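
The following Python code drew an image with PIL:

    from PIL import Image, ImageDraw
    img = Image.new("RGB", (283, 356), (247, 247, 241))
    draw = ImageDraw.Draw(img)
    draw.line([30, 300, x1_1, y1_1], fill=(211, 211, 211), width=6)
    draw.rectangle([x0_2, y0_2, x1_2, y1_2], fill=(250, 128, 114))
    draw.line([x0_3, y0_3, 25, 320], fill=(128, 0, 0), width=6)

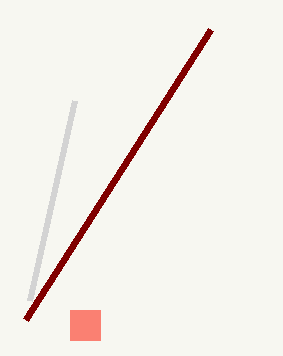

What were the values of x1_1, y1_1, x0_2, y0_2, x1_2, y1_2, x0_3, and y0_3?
x1_1 = 75
y1_1 = 100
x0_2 = 70
y0_2 = 310
x1_2 = 100
y1_2 = 340
x0_3 = 210
y0_3 = 30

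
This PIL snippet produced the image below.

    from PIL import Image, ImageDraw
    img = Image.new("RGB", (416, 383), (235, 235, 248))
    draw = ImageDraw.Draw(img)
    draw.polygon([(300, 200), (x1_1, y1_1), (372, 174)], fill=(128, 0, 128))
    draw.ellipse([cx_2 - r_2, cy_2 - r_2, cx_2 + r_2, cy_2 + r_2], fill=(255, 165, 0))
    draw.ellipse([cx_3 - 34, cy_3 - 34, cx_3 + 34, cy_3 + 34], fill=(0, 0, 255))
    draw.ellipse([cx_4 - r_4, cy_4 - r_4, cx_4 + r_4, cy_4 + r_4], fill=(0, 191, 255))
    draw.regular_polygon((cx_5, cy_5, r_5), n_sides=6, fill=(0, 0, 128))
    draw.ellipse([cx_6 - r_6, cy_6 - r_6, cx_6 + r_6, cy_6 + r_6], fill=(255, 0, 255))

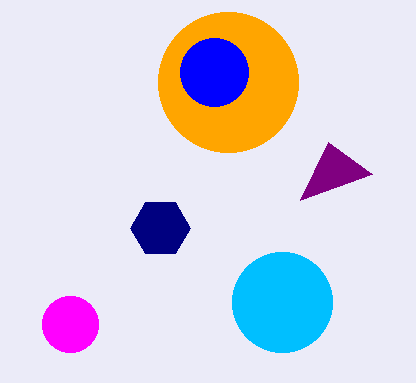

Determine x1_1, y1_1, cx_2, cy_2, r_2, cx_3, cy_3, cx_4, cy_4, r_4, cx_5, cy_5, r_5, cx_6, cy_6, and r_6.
x1_1 = 328; y1_1 = 142; cx_2 = 228; cy_2 = 82; r_2 = 70; cx_3 = 214; cy_3 = 72; cx_4 = 282; cy_4 = 302; r_4 = 50; cx_5 = 160; cy_5 = 228; r_5 = 30; cx_6 = 70; cy_6 = 324; r_6 = 28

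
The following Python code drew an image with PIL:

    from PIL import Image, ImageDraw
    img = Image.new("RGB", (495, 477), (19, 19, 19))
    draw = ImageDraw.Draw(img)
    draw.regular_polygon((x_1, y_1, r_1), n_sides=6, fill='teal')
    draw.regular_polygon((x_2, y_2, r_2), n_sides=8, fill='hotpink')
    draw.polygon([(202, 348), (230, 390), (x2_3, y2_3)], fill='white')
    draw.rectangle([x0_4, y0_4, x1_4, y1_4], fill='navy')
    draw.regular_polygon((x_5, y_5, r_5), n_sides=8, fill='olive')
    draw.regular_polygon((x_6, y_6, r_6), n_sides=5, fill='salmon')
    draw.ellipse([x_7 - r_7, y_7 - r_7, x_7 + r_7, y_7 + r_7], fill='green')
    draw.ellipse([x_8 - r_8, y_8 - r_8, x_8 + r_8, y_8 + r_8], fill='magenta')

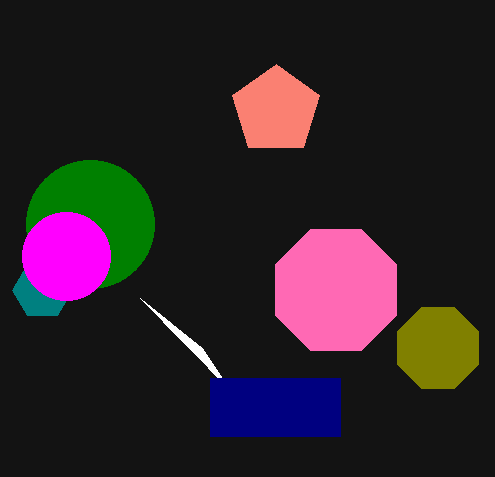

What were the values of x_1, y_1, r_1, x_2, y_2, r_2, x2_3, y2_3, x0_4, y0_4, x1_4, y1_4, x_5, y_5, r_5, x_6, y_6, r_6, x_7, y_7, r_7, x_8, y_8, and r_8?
x_1 = 42, y_1 = 290, r_1 = 30, x_2 = 336, y_2 = 290, r_2 = 66, x2_3 = 140, y2_3 = 298, x0_4 = 210, y0_4 = 378, x1_4 = 340, y1_4 = 436, x_5 = 438, y_5 = 348, r_5 = 44, x_6 = 276, y_6 = 110, r_6 = 46, x_7 = 90, y_7 = 224, r_7 = 64, x_8 = 66, y_8 = 256, r_8 = 44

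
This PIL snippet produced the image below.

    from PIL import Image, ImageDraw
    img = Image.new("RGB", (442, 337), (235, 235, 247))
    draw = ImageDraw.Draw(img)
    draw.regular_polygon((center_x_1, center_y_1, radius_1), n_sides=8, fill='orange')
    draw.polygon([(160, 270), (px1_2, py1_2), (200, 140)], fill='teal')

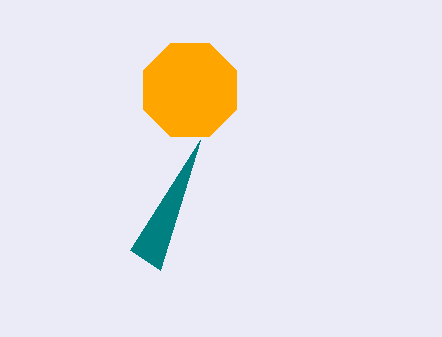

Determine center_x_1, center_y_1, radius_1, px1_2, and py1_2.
center_x_1 = 190
center_y_1 = 90
radius_1 = 50
px1_2 = 130
py1_2 = 250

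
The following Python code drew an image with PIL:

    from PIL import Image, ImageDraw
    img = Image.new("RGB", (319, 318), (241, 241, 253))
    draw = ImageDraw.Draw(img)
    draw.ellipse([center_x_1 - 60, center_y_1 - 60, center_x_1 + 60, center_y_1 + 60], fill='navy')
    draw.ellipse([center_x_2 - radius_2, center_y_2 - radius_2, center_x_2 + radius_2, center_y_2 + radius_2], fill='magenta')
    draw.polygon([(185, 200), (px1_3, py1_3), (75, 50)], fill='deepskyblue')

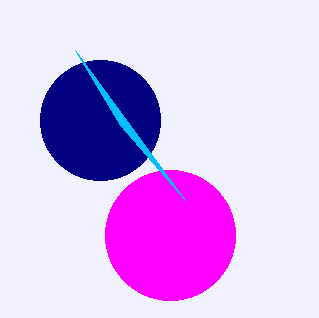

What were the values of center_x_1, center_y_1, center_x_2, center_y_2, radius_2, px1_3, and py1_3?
center_x_1 = 100, center_y_1 = 120, center_x_2 = 170, center_y_2 = 235, radius_2 = 65, px1_3 = 120, py1_3 = 125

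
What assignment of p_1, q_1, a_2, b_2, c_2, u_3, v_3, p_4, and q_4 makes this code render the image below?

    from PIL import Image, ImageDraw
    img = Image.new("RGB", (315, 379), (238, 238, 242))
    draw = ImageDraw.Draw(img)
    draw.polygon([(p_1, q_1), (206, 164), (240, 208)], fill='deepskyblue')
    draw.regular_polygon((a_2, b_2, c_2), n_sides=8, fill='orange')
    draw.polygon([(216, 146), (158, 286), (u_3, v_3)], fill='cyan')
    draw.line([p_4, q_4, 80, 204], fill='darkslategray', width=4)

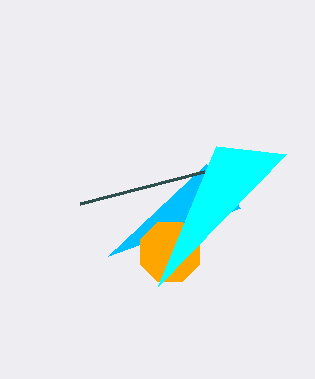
p_1 = 108
q_1 = 256
a_2 = 170
b_2 = 252
c_2 = 32
u_3 = 286
v_3 = 154
p_4 = 204
q_4 = 172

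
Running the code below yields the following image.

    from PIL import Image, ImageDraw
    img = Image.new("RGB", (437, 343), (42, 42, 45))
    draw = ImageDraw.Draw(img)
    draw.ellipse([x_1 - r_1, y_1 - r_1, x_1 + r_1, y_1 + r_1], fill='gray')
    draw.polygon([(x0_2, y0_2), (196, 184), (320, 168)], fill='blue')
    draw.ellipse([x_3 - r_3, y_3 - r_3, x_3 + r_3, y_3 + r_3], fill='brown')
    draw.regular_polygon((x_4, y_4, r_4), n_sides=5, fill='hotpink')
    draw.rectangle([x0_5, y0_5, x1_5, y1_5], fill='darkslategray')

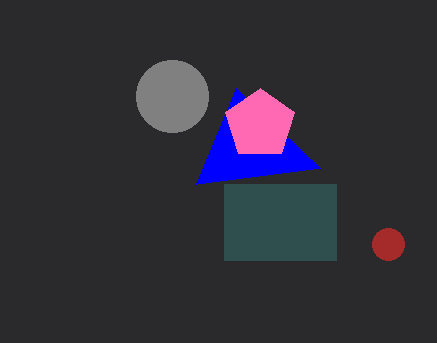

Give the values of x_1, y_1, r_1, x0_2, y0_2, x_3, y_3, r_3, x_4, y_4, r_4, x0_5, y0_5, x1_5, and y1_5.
x_1 = 172, y_1 = 96, r_1 = 36, x0_2 = 236, y0_2 = 88, x_3 = 388, y_3 = 244, r_3 = 16, x_4 = 260, y_4 = 124, r_4 = 36, x0_5 = 224, y0_5 = 184, x1_5 = 336, y1_5 = 260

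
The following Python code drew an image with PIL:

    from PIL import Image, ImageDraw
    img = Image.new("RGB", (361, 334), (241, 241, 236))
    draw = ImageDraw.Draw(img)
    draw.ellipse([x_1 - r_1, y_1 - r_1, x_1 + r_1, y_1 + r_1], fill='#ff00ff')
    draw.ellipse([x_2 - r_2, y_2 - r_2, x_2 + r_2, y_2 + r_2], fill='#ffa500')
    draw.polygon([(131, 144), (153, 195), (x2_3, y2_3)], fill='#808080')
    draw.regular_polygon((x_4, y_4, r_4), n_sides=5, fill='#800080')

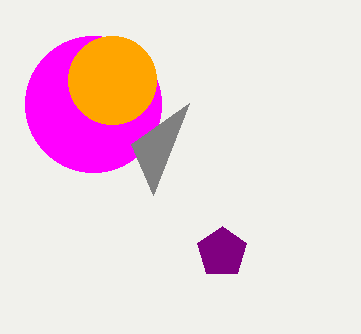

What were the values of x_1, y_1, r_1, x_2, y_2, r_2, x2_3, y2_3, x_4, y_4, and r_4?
x_1 = 93; y_1 = 104; r_1 = 68; x_2 = 112; y_2 = 80; r_2 = 44; x2_3 = 189; y2_3 = 103; x_4 = 222; y_4 = 252; r_4 = 26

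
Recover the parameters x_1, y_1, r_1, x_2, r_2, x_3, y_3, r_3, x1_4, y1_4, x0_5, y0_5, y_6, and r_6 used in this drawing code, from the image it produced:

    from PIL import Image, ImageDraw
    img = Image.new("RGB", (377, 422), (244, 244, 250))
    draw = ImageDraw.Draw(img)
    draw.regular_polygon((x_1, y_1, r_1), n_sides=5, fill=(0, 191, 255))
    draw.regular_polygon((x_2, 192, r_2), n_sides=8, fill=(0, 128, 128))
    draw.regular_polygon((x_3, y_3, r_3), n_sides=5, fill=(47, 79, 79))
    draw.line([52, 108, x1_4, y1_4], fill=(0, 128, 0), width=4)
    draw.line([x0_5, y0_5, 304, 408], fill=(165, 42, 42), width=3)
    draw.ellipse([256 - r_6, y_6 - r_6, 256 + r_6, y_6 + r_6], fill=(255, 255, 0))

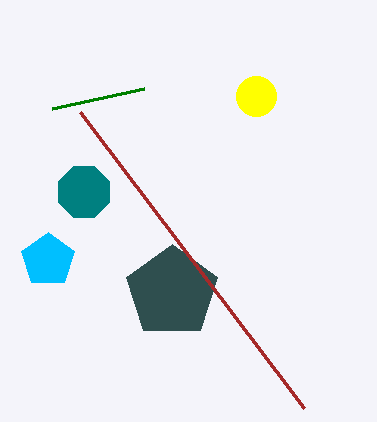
x_1 = 48, y_1 = 260, r_1 = 28, x_2 = 84, r_2 = 28, x_3 = 172, y_3 = 292, r_3 = 48, x1_4 = 144, y1_4 = 88, x0_5 = 80, y0_5 = 112, y_6 = 96, r_6 = 20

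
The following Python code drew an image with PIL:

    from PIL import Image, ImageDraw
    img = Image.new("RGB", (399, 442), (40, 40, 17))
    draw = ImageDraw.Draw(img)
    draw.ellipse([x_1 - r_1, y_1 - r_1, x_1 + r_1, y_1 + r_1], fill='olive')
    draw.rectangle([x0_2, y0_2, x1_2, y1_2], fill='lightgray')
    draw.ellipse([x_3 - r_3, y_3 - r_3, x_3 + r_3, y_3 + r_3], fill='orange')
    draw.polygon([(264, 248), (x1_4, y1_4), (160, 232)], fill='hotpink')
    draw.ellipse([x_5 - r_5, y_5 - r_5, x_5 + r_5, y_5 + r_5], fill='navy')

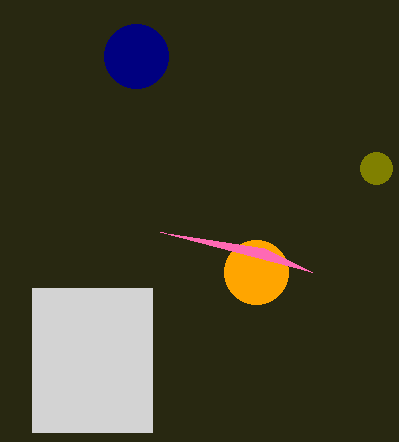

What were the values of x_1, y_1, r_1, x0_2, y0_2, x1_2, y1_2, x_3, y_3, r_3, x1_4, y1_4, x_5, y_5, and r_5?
x_1 = 376; y_1 = 168; r_1 = 16; x0_2 = 32; y0_2 = 288; x1_2 = 152; y1_2 = 432; x_3 = 256; y_3 = 272; r_3 = 32; x1_4 = 312; y1_4 = 272; x_5 = 136; y_5 = 56; r_5 = 32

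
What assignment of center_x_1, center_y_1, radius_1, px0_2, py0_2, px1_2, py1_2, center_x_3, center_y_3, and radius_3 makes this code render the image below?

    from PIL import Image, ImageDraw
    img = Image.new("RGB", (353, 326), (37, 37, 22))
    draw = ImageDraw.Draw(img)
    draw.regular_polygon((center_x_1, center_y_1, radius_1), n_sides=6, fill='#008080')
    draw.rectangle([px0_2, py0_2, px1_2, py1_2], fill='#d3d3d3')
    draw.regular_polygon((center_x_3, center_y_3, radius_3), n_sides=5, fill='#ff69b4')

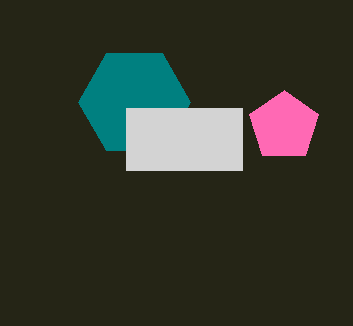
center_x_1 = 134; center_y_1 = 102; radius_1 = 56; px0_2 = 126; py0_2 = 108; px1_2 = 242; py1_2 = 170; center_x_3 = 284; center_y_3 = 126; radius_3 = 36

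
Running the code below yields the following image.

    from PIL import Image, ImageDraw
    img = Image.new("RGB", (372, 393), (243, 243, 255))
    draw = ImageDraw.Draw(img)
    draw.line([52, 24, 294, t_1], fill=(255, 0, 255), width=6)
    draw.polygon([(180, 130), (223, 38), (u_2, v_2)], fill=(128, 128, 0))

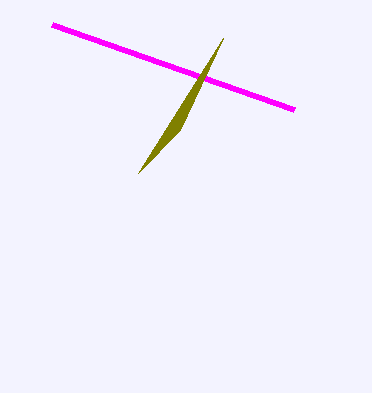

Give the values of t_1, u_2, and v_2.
t_1 = 109
u_2 = 138
v_2 = 173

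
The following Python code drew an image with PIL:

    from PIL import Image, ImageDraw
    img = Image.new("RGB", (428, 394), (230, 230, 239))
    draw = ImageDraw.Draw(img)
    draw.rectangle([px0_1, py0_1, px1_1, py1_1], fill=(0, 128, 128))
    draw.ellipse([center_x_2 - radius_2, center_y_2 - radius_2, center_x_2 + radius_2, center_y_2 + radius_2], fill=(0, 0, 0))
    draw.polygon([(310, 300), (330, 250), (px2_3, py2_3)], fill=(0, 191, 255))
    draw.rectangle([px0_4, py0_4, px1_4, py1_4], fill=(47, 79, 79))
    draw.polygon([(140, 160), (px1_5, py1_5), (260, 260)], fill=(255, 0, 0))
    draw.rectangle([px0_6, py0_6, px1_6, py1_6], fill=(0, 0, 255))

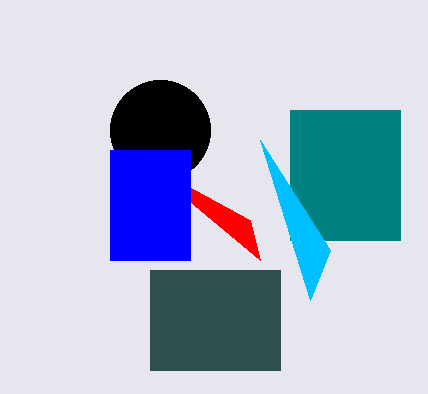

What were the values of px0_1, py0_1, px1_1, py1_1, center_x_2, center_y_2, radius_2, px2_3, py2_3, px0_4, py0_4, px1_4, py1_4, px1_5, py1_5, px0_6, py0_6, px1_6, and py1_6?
px0_1 = 290, py0_1 = 110, px1_1 = 400, py1_1 = 240, center_x_2 = 160, center_y_2 = 130, radius_2 = 50, px2_3 = 260, py2_3 = 140, px0_4 = 150, py0_4 = 270, px1_4 = 280, py1_4 = 370, px1_5 = 250, py1_5 = 220, px0_6 = 110, py0_6 = 150, px1_6 = 190, py1_6 = 260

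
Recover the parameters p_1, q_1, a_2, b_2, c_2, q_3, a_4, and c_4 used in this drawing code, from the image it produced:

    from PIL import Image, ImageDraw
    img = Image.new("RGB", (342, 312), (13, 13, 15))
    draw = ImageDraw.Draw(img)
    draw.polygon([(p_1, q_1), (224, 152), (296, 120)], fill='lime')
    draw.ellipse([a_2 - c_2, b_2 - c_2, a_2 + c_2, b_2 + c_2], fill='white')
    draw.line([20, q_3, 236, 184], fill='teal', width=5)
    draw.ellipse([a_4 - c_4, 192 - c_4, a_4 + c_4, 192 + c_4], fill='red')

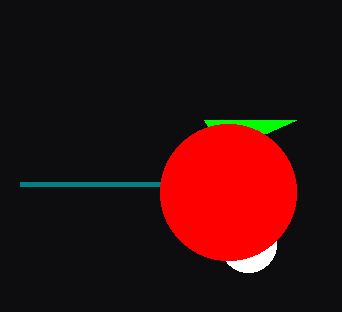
p_1 = 204
q_1 = 120
a_2 = 248
b_2 = 244
c_2 = 28
q_3 = 184
a_4 = 228
c_4 = 68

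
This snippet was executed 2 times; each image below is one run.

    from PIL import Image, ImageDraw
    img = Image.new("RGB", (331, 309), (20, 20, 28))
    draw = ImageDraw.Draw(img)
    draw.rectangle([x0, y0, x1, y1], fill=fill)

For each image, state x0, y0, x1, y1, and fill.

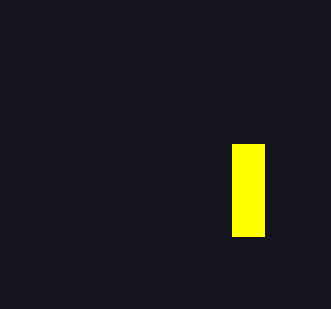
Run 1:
x0 = 232; y0 = 144; x1 = 264; y1 = 236; fill = 'yellow'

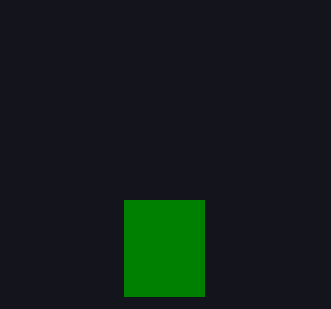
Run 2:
x0 = 124, y0 = 200, x1 = 204, y1 = 296, fill = 'green'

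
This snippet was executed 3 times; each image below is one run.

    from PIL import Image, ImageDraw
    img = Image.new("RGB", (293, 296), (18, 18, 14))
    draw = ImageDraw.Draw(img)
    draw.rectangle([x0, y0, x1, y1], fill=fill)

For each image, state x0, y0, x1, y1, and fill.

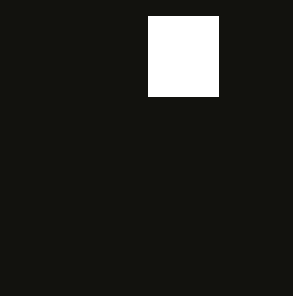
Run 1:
x0 = 148
y0 = 16
x1 = 218
y1 = 96
fill = 'white'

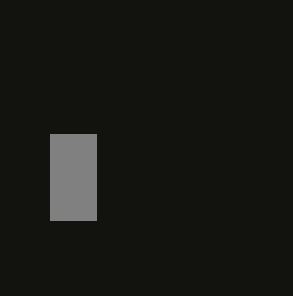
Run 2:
x0 = 50
y0 = 134
x1 = 96
y1 = 220
fill = 'gray'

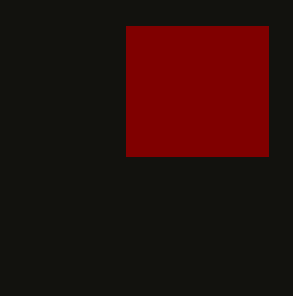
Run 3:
x0 = 126, y0 = 26, x1 = 268, y1 = 156, fill = 'maroon'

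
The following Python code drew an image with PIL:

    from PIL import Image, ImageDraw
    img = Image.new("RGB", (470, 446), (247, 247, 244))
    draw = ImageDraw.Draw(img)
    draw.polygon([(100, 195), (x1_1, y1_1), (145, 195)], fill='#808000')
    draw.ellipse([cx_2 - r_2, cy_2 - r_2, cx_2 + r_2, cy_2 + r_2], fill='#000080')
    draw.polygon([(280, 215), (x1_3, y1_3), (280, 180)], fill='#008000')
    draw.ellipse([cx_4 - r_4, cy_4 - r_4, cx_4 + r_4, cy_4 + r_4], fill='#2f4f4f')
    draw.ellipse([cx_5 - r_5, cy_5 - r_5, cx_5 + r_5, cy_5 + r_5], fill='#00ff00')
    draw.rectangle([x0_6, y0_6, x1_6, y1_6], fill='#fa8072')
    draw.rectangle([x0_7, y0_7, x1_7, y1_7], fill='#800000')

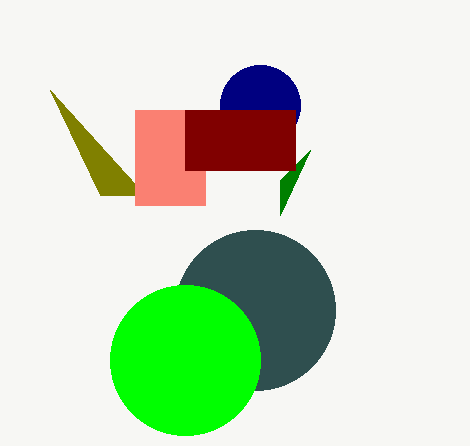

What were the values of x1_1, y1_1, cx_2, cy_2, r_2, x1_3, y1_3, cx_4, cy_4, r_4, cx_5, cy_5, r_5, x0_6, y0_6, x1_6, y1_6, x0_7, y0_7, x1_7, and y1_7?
x1_1 = 50, y1_1 = 90, cx_2 = 260, cy_2 = 105, r_2 = 40, x1_3 = 310, y1_3 = 150, cx_4 = 255, cy_4 = 310, r_4 = 80, cx_5 = 185, cy_5 = 360, r_5 = 75, x0_6 = 135, y0_6 = 110, x1_6 = 205, y1_6 = 205, x0_7 = 185, y0_7 = 110, x1_7 = 295, y1_7 = 170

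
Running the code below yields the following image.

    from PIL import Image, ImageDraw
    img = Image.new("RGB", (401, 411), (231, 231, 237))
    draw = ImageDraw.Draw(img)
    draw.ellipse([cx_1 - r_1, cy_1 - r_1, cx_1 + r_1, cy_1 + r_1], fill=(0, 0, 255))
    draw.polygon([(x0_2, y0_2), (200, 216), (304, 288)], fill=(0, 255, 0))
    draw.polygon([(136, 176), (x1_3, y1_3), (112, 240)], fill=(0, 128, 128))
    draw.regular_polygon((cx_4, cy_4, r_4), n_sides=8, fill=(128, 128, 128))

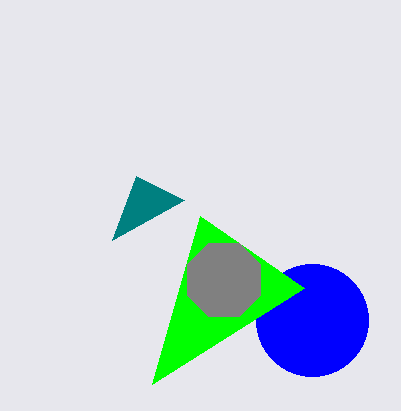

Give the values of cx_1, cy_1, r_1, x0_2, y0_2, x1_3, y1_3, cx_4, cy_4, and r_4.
cx_1 = 312, cy_1 = 320, r_1 = 56, x0_2 = 152, y0_2 = 384, x1_3 = 184, y1_3 = 200, cx_4 = 224, cy_4 = 280, r_4 = 40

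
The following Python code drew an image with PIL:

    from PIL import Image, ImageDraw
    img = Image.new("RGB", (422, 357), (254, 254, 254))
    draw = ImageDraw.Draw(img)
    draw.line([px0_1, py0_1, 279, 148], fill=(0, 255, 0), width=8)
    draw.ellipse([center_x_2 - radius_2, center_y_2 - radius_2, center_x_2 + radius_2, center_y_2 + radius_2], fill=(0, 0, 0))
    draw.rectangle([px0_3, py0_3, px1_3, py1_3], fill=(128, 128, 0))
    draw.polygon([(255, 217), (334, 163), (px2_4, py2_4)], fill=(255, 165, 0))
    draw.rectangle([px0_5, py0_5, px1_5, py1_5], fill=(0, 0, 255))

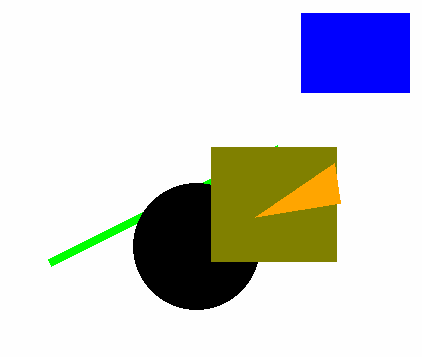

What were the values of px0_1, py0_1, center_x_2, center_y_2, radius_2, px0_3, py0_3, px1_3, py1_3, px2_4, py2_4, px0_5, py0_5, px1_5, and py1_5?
px0_1 = 50, py0_1 = 262, center_x_2 = 196, center_y_2 = 246, radius_2 = 63, px0_3 = 211, py0_3 = 147, px1_3 = 336, py1_3 = 261, px2_4 = 340, py2_4 = 203, px0_5 = 301, py0_5 = 13, px1_5 = 409, py1_5 = 92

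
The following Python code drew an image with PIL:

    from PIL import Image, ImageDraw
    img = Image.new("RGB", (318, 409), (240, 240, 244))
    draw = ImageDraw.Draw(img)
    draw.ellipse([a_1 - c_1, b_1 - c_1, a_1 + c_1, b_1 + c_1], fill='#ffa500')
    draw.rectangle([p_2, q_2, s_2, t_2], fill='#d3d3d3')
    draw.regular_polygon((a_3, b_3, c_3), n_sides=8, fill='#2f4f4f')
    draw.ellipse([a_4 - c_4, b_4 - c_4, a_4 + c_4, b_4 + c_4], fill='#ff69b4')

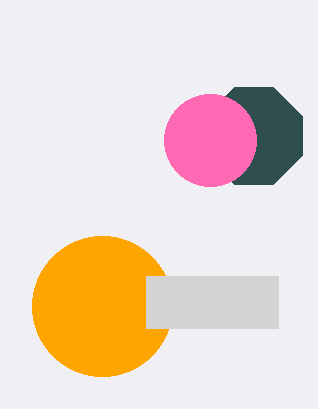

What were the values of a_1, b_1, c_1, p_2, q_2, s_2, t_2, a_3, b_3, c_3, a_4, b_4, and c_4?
a_1 = 102; b_1 = 306; c_1 = 70; p_2 = 146; q_2 = 276; s_2 = 278; t_2 = 328; a_3 = 254; b_3 = 136; c_3 = 52; a_4 = 210; b_4 = 140; c_4 = 46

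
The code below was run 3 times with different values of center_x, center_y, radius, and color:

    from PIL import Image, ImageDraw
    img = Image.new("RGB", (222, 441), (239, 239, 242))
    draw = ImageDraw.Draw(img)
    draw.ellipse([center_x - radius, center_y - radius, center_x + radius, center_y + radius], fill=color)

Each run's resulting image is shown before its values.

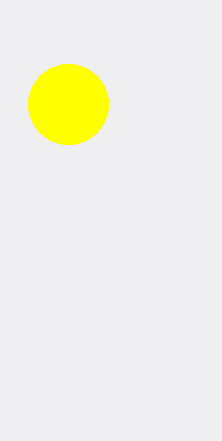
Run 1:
center_x = 68
center_y = 104
radius = 40
color = 'yellow'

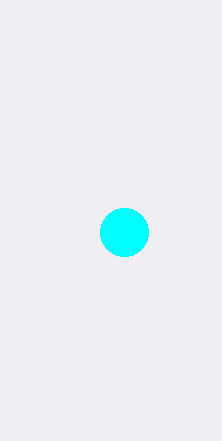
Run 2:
center_x = 124; center_y = 232; radius = 24; color = 'cyan'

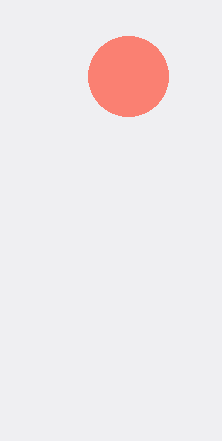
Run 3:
center_x = 128; center_y = 76; radius = 40; color = 'salmon'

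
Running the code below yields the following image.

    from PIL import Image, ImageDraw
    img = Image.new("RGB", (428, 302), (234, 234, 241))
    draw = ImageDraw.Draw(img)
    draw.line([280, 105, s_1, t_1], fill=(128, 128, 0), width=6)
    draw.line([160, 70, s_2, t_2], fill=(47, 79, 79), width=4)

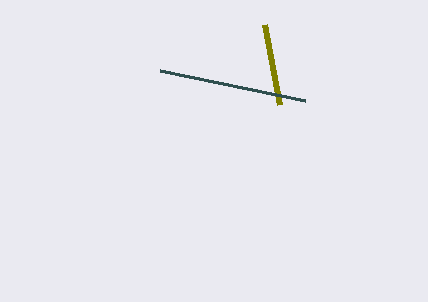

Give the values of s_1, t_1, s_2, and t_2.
s_1 = 265; t_1 = 25; s_2 = 305; t_2 = 100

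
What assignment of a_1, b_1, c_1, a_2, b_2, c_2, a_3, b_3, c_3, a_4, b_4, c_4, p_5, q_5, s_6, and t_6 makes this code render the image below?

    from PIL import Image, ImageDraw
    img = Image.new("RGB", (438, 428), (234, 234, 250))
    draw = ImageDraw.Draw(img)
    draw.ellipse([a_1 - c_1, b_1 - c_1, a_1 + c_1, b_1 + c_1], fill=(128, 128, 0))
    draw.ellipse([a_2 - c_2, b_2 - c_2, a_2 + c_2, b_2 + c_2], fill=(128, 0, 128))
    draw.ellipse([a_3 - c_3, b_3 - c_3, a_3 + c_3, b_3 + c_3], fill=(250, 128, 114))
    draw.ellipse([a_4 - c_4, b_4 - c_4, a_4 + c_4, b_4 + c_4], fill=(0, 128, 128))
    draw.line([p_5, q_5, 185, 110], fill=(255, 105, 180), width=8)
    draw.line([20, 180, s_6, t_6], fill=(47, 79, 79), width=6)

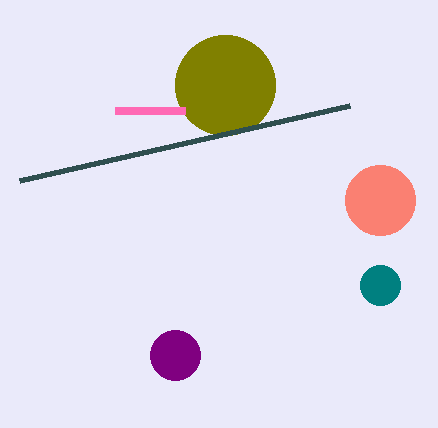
a_1 = 225
b_1 = 85
c_1 = 50
a_2 = 175
b_2 = 355
c_2 = 25
a_3 = 380
b_3 = 200
c_3 = 35
a_4 = 380
b_4 = 285
c_4 = 20
p_5 = 115
q_5 = 110
s_6 = 350
t_6 = 105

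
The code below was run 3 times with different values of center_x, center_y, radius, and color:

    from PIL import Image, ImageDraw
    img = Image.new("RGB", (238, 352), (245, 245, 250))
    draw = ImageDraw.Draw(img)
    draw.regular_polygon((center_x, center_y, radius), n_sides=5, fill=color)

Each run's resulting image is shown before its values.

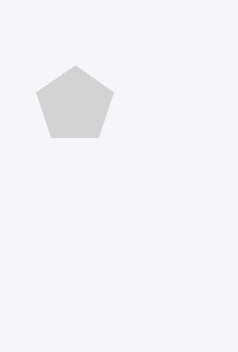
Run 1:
center_x = 75, center_y = 105, radius = 40, color = 'lightgray'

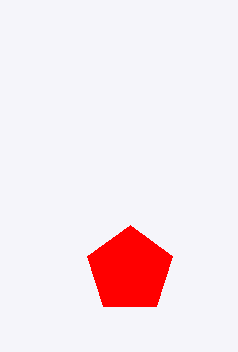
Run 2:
center_x = 130
center_y = 270
radius = 45
color = 'red'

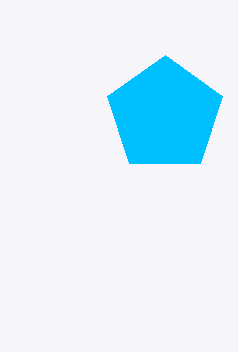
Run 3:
center_x = 165, center_y = 115, radius = 60, color = 'deepskyblue'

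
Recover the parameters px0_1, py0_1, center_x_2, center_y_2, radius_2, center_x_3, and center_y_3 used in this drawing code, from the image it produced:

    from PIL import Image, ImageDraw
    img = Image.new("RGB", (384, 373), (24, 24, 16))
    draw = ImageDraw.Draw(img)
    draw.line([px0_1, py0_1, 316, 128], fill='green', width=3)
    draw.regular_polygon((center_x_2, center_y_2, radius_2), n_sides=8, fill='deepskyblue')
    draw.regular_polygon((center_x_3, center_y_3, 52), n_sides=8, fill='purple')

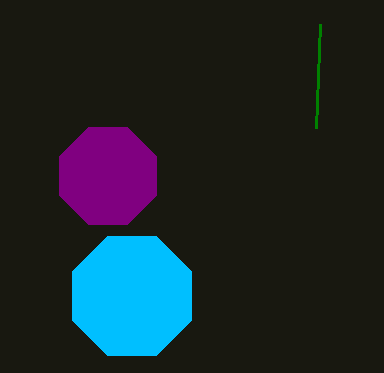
px0_1 = 320; py0_1 = 24; center_x_2 = 132; center_y_2 = 296; radius_2 = 64; center_x_3 = 108; center_y_3 = 176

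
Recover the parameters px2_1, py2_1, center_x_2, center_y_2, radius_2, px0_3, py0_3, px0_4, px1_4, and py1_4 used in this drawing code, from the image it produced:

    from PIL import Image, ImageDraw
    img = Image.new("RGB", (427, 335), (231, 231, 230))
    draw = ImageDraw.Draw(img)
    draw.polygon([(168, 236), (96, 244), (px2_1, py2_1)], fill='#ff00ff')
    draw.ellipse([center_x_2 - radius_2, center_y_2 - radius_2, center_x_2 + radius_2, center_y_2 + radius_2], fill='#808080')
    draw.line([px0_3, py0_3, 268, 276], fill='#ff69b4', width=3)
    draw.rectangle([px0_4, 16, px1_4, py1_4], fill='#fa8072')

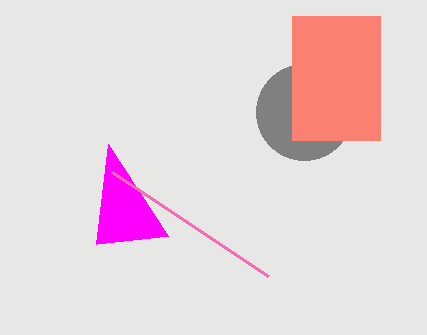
px2_1 = 108, py2_1 = 144, center_x_2 = 304, center_y_2 = 112, radius_2 = 48, px0_3 = 112, py0_3 = 172, px0_4 = 292, px1_4 = 380, py1_4 = 140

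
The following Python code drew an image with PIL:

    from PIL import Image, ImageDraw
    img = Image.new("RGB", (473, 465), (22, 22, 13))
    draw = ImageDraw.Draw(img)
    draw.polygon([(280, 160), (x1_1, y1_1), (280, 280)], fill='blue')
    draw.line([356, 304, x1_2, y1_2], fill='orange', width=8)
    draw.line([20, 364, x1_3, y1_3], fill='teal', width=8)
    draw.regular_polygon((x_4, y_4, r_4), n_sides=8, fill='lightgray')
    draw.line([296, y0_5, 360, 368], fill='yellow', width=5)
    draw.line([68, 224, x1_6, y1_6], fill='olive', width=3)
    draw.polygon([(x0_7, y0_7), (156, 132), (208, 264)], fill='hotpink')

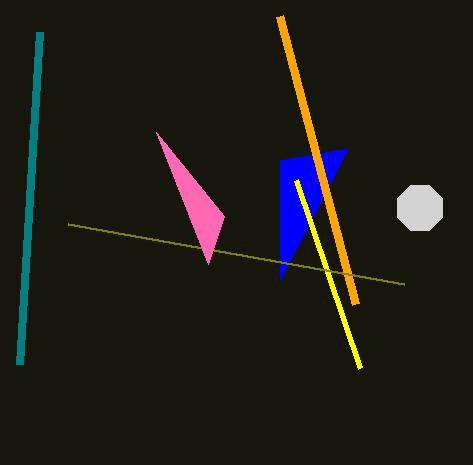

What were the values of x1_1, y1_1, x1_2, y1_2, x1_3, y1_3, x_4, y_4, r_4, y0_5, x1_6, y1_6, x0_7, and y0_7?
x1_1 = 348, y1_1 = 148, x1_2 = 280, y1_2 = 16, x1_3 = 40, y1_3 = 32, x_4 = 420, y_4 = 208, r_4 = 24, y0_5 = 180, x1_6 = 404, y1_6 = 284, x0_7 = 224, y0_7 = 216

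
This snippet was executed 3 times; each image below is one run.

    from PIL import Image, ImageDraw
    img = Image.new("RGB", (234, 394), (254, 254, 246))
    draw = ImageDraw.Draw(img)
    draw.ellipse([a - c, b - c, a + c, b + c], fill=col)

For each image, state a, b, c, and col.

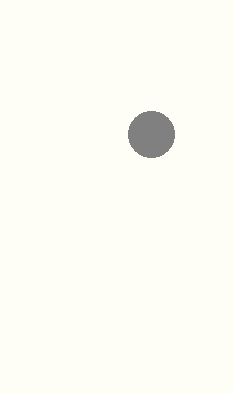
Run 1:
a = 151; b = 134; c = 23; col = 'gray'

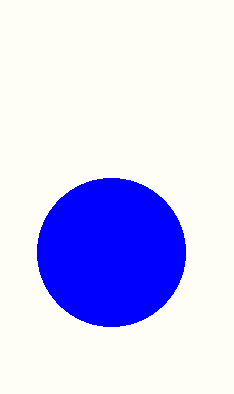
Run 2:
a = 111, b = 252, c = 74, col = 'blue'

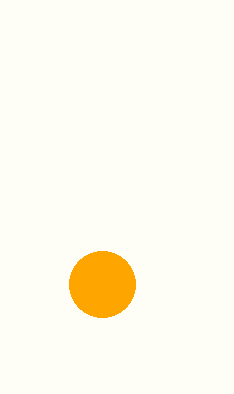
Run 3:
a = 102; b = 284; c = 33; col = 'orange'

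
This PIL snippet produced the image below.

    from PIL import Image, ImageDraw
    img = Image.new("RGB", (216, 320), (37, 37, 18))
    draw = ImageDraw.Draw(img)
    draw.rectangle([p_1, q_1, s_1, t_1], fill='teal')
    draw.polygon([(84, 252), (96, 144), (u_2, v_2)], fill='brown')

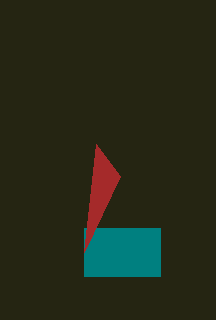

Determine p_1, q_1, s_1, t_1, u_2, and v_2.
p_1 = 84; q_1 = 228; s_1 = 160; t_1 = 276; u_2 = 120; v_2 = 176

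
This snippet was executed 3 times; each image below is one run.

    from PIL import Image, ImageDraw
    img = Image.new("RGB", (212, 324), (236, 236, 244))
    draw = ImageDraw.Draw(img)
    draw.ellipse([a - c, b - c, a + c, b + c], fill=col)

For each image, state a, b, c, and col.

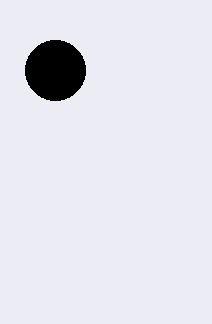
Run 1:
a = 55; b = 70; c = 30; col = 'black'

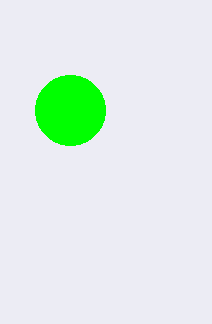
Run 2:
a = 70
b = 110
c = 35
col = 'lime'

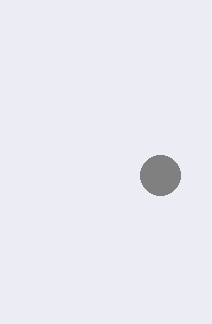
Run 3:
a = 160, b = 175, c = 20, col = 'gray'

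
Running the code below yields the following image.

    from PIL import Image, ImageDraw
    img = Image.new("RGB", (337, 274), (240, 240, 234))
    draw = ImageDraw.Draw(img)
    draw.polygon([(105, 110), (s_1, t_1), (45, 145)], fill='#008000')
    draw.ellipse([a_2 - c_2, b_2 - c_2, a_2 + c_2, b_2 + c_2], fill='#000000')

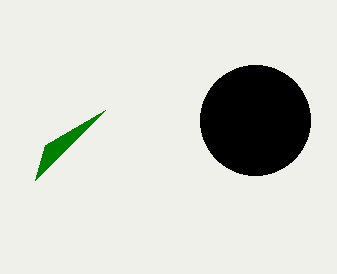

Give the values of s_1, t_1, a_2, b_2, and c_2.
s_1 = 35; t_1 = 180; a_2 = 255; b_2 = 120; c_2 = 55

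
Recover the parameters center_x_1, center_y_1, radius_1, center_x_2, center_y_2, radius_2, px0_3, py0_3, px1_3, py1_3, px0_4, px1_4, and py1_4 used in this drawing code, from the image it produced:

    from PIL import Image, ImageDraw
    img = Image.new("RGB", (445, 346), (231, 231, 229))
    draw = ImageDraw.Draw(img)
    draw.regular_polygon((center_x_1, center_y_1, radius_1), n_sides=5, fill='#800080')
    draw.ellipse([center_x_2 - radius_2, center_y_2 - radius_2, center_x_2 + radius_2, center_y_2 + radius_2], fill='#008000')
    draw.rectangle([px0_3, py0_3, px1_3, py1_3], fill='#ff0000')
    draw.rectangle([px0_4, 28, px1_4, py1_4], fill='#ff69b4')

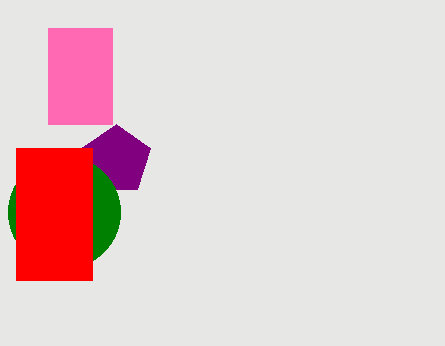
center_x_1 = 116, center_y_1 = 160, radius_1 = 36, center_x_2 = 64, center_y_2 = 212, radius_2 = 56, px0_3 = 16, py0_3 = 148, px1_3 = 92, py1_3 = 280, px0_4 = 48, px1_4 = 112, py1_4 = 124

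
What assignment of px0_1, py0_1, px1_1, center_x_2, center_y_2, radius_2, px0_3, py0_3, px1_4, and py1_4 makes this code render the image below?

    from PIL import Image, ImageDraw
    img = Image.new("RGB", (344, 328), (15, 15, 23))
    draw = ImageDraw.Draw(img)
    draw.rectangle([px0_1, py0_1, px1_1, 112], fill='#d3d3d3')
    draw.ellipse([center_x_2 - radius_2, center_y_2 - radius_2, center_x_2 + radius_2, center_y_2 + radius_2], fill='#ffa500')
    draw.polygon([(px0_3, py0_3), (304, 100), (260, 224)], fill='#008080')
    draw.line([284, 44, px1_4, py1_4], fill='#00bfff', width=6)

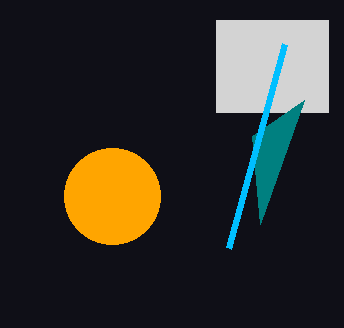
px0_1 = 216; py0_1 = 20; px1_1 = 328; center_x_2 = 112; center_y_2 = 196; radius_2 = 48; px0_3 = 252; py0_3 = 136; px1_4 = 228; py1_4 = 248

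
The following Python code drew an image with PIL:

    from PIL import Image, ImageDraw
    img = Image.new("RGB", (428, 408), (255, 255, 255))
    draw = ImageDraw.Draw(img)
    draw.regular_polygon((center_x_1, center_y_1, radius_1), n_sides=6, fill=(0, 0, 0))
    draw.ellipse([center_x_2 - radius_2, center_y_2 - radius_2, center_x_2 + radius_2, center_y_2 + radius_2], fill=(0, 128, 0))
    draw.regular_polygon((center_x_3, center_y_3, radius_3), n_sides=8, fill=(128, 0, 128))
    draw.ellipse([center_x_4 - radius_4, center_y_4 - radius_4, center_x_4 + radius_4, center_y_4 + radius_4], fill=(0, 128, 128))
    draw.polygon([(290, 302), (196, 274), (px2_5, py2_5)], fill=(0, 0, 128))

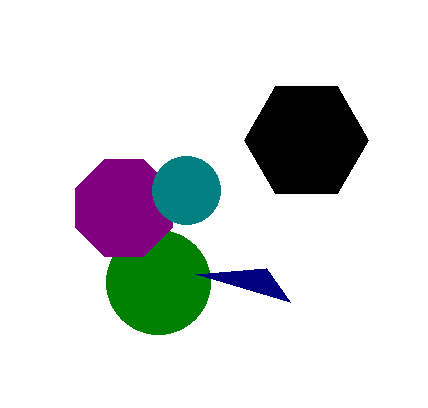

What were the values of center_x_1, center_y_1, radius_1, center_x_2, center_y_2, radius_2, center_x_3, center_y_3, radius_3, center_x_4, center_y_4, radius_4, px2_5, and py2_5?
center_x_1 = 306, center_y_1 = 140, radius_1 = 62, center_x_2 = 158, center_y_2 = 282, radius_2 = 52, center_x_3 = 124, center_y_3 = 208, radius_3 = 52, center_x_4 = 186, center_y_4 = 190, radius_4 = 34, px2_5 = 266, py2_5 = 268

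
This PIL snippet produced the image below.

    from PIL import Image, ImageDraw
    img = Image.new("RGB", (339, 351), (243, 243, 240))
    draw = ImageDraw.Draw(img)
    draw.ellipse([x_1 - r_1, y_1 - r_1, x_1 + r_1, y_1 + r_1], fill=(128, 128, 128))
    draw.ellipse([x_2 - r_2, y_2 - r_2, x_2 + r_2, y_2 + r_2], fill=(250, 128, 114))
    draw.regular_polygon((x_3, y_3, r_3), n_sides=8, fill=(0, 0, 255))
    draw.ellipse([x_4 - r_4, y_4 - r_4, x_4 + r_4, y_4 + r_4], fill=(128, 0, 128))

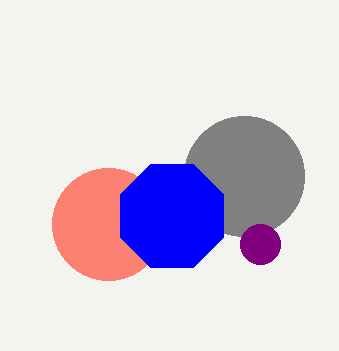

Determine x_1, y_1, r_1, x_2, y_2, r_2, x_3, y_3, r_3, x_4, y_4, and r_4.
x_1 = 244; y_1 = 176; r_1 = 60; x_2 = 108; y_2 = 224; r_2 = 56; x_3 = 172; y_3 = 216; r_3 = 56; x_4 = 260; y_4 = 244; r_4 = 20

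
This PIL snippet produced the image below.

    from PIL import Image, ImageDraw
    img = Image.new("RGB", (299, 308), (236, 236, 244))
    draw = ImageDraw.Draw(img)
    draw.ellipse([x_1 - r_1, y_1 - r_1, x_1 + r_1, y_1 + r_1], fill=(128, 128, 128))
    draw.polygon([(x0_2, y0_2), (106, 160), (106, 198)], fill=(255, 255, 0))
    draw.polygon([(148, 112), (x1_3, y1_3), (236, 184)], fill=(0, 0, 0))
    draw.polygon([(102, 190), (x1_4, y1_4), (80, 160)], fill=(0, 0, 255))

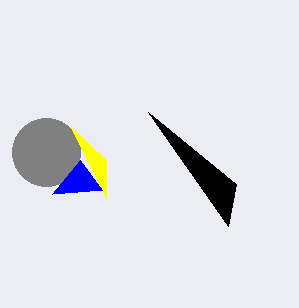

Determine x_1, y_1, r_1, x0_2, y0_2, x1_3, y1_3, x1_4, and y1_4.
x_1 = 46
y_1 = 152
r_1 = 34
x0_2 = 70
y0_2 = 126
x1_3 = 228
y1_3 = 226
x1_4 = 52
y1_4 = 194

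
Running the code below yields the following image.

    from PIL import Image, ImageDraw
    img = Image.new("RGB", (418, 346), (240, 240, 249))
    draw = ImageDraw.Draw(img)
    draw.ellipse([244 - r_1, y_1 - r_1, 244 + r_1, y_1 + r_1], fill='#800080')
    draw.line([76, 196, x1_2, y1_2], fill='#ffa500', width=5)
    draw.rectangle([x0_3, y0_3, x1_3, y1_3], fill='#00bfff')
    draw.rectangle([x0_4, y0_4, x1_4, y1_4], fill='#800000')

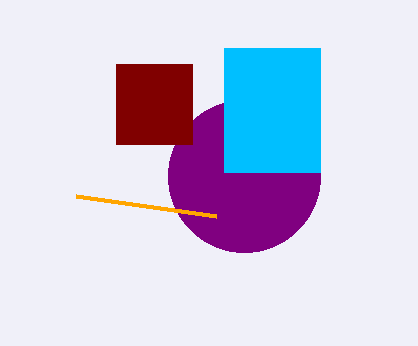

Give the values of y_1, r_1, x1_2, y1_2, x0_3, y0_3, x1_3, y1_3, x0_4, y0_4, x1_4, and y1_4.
y_1 = 176; r_1 = 76; x1_2 = 216; y1_2 = 216; x0_3 = 224; y0_3 = 48; x1_3 = 320; y1_3 = 172; x0_4 = 116; y0_4 = 64; x1_4 = 192; y1_4 = 144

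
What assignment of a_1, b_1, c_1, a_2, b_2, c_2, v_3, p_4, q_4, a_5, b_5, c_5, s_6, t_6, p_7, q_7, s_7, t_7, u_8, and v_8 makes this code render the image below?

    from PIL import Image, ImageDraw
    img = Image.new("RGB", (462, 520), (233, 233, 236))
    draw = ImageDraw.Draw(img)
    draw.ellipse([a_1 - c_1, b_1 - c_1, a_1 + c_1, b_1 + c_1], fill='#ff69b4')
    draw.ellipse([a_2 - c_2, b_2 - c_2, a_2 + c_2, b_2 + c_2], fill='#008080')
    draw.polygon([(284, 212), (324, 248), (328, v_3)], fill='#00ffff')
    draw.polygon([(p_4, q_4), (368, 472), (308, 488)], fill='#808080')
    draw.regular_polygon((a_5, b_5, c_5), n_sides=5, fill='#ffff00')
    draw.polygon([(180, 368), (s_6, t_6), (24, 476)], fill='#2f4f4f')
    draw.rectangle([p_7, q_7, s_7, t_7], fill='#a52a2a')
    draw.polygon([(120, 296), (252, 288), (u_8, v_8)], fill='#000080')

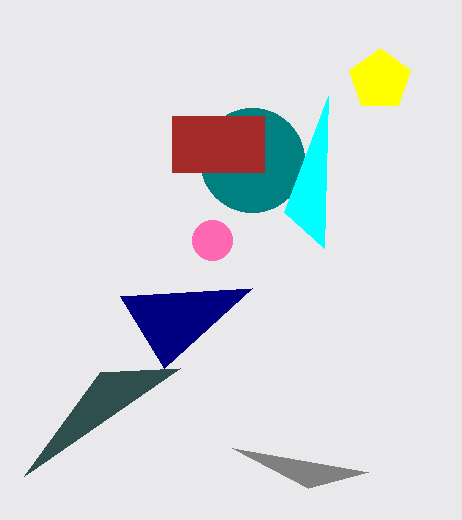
a_1 = 212; b_1 = 240; c_1 = 20; a_2 = 252; b_2 = 160; c_2 = 52; v_3 = 96; p_4 = 232; q_4 = 448; a_5 = 380; b_5 = 80; c_5 = 32; s_6 = 100; t_6 = 372; p_7 = 172; q_7 = 116; s_7 = 264; t_7 = 172; u_8 = 164; v_8 = 368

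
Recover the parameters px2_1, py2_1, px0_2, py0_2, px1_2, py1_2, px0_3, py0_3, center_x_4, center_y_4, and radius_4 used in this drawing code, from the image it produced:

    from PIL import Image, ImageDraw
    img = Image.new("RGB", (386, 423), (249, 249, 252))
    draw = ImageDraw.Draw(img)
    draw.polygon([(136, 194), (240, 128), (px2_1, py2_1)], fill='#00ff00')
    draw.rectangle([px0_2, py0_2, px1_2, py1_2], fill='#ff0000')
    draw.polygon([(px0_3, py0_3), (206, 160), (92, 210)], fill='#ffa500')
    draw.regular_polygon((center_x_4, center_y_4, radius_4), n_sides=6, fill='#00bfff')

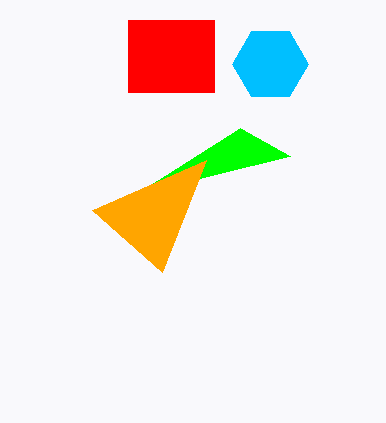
px2_1 = 290; py2_1 = 156; px0_2 = 128; py0_2 = 20; px1_2 = 214; py1_2 = 92; px0_3 = 162; py0_3 = 272; center_x_4 = 270; center_y_4 = 64; radius_4 = 38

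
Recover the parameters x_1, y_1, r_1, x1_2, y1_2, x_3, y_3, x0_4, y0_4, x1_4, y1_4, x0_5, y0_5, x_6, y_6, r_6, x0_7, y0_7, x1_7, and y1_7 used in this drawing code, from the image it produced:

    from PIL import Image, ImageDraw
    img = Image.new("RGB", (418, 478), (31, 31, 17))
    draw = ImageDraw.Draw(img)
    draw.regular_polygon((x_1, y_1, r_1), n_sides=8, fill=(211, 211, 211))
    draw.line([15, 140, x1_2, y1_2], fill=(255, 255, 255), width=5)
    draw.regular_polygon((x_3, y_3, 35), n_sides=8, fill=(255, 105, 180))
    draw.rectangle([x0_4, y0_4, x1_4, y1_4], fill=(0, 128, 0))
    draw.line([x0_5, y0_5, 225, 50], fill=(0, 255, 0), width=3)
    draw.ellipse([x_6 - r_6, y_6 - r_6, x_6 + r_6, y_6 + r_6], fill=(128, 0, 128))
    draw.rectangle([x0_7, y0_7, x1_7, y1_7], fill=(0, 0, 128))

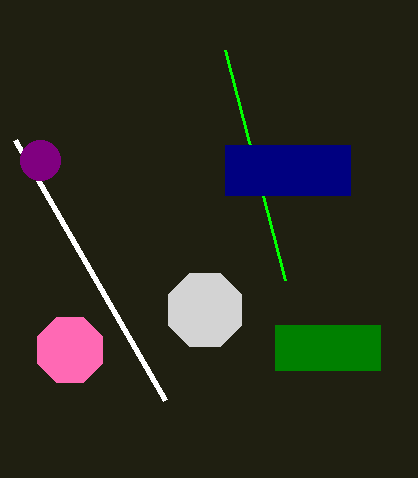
x_1 = 205
y_1 = 310
r_1 = 40
x1_2 = 165
y1_2 = 400
x_3 = 70
y_3 = 350
x0_4 = 275
y0_4 = 325
x1_4 = 380
y1_4 = 370
x0_5 = 285
y0_5 = 280
x_6 = 40
y_6 = 160
r_6 = 20
x0_7 = 225
y0_7 = 145
x1_7 = 350
y1_7 = 195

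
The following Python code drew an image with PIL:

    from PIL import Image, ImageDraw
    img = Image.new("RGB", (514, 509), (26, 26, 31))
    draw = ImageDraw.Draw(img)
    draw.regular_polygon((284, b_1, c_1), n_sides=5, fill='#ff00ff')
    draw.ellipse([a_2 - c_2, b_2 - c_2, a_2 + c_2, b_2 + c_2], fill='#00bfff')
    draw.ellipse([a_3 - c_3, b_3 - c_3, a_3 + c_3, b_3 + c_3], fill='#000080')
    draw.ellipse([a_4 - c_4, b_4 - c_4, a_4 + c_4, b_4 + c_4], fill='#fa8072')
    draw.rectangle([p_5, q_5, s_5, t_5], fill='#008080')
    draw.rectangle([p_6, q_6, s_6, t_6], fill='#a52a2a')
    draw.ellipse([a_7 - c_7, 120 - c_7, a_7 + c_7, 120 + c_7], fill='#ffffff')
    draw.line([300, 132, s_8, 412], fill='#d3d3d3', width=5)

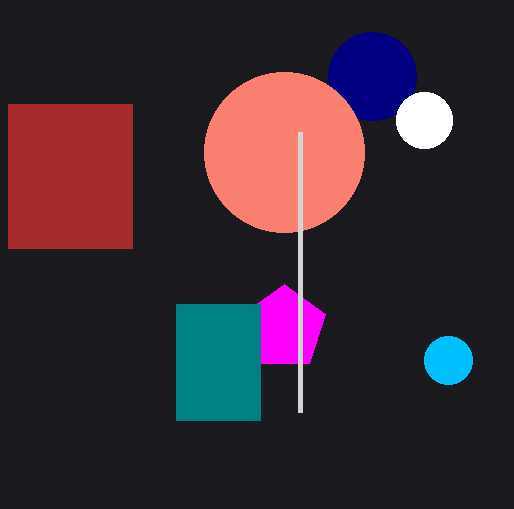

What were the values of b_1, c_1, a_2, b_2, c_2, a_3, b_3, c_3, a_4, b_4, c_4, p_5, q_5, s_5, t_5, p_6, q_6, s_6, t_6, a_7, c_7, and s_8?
b_1 = 328, c_1 = 44, a_2 = 448, b_2 = 360, c_2 = 24, a_3 = 372, b_3 = 76, c_3 = 44, a_4 = 284, b_4 = 152, c_4 = 80, p_5 = 176, q_5 = 304, s_5 = 260, t_5 = 420, p_6 = 8, q_6 = 104, s_6 = 132, t_6 = 248, a_7 = 424, c_7 = 28, s_8 = 300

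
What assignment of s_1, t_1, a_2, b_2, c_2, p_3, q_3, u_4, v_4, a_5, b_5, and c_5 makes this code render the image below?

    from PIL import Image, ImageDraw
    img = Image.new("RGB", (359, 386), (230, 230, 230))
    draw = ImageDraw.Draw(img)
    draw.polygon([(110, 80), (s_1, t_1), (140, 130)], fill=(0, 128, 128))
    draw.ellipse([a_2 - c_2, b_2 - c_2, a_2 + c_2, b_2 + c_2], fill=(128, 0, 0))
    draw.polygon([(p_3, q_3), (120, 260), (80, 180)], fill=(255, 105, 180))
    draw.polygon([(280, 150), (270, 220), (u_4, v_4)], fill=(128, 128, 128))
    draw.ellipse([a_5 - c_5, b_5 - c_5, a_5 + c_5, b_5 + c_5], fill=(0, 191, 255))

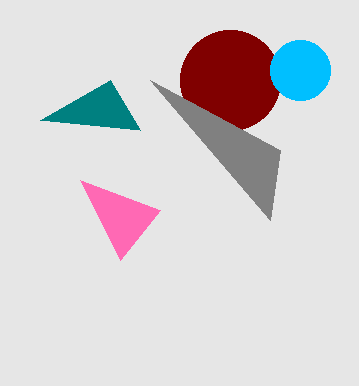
s_1 = 40
t_1 = 120
a_2 = 230
b_2 = 80
c_2 = 50
p_3 = 160
q_3 = 210
u_4 = 150
v_4 = 80
a_5 = 300
b_5 = 70
c_5 = 30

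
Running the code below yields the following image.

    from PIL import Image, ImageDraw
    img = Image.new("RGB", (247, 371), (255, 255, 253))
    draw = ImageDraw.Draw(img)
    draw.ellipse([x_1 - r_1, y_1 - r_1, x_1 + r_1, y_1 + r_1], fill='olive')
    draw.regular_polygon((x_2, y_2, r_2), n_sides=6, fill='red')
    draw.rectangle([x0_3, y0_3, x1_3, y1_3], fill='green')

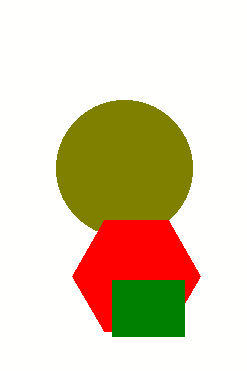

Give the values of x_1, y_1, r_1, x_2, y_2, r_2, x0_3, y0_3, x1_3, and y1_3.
x_1 = 124
y_1 = 168
r_1 = 68
x_2 = 136
y_2 = 276
r_2 = 64
x0_3 = 112
y0_3 = 280
x1_3 = 184
y1_3 = 336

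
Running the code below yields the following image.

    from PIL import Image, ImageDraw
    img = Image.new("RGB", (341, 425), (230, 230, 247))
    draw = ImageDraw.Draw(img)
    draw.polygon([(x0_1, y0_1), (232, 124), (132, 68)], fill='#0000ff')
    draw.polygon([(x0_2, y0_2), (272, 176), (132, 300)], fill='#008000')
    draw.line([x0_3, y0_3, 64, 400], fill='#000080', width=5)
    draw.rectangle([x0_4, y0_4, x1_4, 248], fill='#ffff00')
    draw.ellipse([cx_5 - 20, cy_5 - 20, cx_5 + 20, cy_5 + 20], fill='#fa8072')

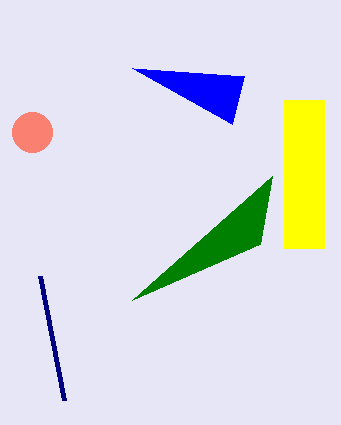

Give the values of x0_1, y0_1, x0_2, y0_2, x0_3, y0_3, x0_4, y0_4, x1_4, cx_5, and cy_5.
x0_1 = 244
y0_1 = 76
x0_2 = 260
y0_2 = 244
x0_3 = 40
y0_3 = 276
x0_4 = 284
y0_4 = 100
x1_4 = 324
cx_5 = 32
cy_5 = 132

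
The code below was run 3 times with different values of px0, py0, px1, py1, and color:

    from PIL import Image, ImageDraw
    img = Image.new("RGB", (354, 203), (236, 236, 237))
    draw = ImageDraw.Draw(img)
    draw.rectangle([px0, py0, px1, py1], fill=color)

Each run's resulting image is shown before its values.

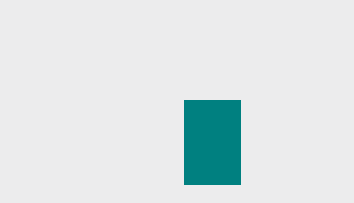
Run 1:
px0 = 184; py0 = 100; px1 = 240; py1 = 184; color = 'teal'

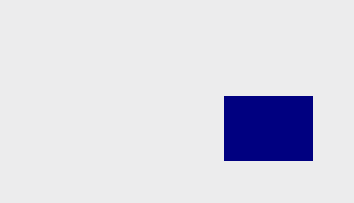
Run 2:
px0 = 224; py0 = 96; px1 = 312; py1 = 160; color = 'navy'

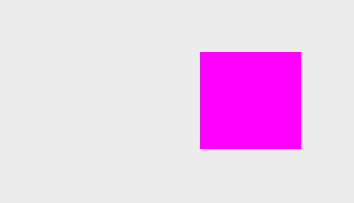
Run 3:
px0 = 200; py0 = 52; px1 = 300; py1 = 148; color = 'magenta'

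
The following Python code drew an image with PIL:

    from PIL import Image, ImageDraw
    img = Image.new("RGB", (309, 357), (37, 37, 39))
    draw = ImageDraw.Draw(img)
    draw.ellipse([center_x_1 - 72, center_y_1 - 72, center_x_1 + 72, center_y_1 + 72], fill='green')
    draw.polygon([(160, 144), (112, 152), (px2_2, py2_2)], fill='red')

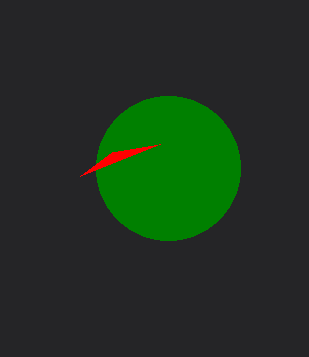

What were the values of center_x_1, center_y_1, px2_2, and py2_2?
center_x_1 = 168
center_y_1 = 168
px2_2 = 80
py2_2 = 176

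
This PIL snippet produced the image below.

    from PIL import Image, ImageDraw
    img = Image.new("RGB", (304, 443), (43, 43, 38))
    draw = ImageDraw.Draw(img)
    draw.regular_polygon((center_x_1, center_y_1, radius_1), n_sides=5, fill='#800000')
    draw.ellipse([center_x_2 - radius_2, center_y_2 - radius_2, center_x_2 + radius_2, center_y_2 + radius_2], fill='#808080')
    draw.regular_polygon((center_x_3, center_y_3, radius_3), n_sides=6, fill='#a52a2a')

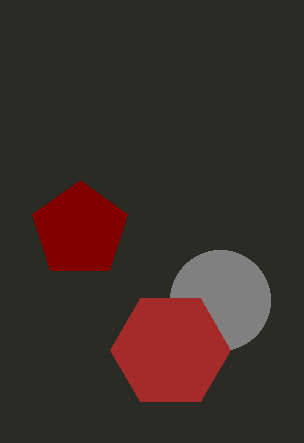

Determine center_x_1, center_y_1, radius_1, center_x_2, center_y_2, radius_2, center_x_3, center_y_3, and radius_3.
center_x_1 = 80; center_y_1 = 230; radius_1 = 50; center_x_2 = 220; center_y_2 = 300; radius_2 = 50; center_x_3 = 170; center_y_3 = 350; radius_3 = 60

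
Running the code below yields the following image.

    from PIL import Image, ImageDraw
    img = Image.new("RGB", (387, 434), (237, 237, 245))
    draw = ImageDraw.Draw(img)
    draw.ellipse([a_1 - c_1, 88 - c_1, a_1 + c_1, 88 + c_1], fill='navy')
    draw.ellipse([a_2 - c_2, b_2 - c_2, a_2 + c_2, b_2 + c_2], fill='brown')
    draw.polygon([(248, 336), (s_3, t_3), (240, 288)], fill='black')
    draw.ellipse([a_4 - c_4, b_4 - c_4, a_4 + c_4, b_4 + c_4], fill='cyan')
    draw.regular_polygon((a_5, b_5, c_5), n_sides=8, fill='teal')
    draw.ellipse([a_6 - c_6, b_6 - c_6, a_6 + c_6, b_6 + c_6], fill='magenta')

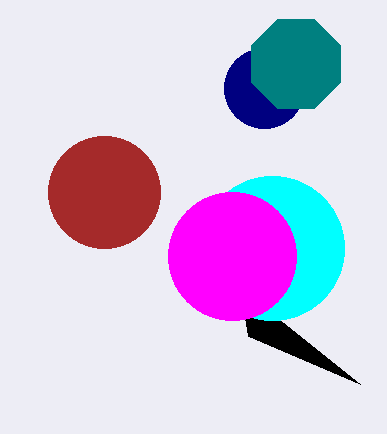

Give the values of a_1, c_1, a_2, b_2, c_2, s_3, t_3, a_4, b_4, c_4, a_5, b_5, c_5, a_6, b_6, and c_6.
a_1 = 264
c_1 = 40
a_2 = 104
b_2 = 192
c_2 = 56
s_3 = 360
t_3 = 384
a_4 = 272
b_4 = 248
c_4 = 72
a_5 = 296
b_5 = 64
c_5 = 48
a_6 = 232
b_6 = 256
c_6 = 64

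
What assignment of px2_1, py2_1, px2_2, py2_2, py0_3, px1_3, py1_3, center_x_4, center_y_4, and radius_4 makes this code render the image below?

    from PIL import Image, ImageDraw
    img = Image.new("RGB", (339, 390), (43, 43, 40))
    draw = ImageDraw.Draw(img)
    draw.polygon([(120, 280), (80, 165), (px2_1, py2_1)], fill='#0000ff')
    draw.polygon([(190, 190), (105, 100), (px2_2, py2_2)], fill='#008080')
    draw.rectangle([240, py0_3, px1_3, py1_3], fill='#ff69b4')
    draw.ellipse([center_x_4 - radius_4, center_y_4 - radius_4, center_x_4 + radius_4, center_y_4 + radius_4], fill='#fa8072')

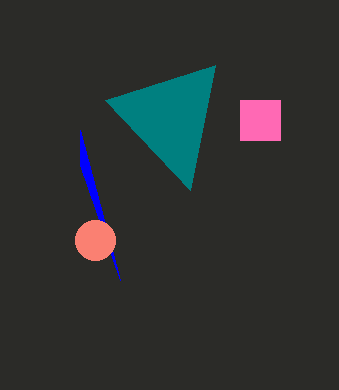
px2_1 = 80, py2_1 = 130, px2_2 = 215, py2_2 = 65, py0_3 = 100, px1_3 = 280, py1_3 = 140, center_x_4 = 95, center_y_4 = 240, radius_4 = 20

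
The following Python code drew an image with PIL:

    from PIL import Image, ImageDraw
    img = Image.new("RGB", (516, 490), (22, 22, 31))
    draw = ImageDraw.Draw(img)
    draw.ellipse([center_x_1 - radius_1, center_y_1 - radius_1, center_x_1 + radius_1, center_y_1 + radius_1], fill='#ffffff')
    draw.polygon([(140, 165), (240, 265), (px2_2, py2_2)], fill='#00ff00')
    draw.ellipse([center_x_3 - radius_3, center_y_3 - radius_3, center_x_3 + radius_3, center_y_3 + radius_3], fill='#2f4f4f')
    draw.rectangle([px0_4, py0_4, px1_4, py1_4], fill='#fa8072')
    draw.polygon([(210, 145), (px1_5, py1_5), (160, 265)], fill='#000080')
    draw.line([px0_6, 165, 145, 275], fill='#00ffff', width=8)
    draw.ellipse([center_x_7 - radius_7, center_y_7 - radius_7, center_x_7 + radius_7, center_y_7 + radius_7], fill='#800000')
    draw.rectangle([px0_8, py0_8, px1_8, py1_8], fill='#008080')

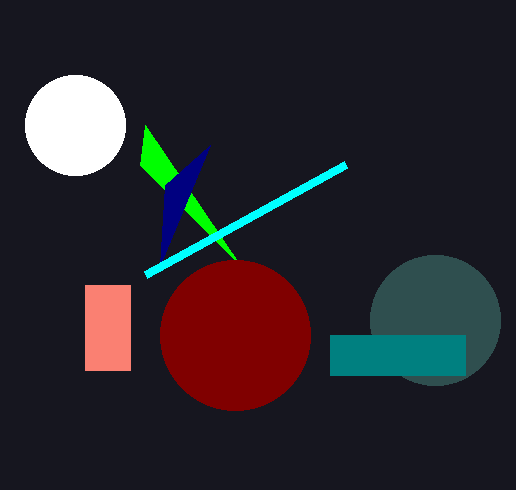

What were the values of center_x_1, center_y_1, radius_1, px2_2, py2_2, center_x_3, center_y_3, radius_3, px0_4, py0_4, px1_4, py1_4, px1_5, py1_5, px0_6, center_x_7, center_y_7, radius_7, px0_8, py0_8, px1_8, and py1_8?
center_x_1 = 75, center_y_1 = 125, radius_1 = 50, px2_2 = 145, py2_2 = 125, center_x_3 = 435, center_y_3 = 320, radius_3 = 65, px0_4 = 85, py0_4 = 285, px1_4 = 130, py1_4 = 370, px1_5 = 165, py1_5 = 185, px0_6 = 345, center_x_7 = 235, center_y_7 = 335, radius_7 = 75, px0_8 = 330, py0_8 = 335, px1_8 = 465, py1_8 = 375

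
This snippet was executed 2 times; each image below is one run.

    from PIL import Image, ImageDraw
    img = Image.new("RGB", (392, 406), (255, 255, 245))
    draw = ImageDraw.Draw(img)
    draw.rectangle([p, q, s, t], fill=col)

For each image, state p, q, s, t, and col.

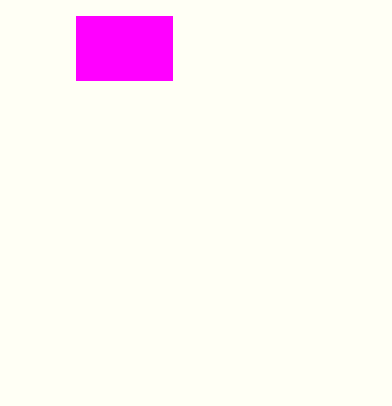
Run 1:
p = 76; q = 16; s = 172; t = 80; col = 'magenta'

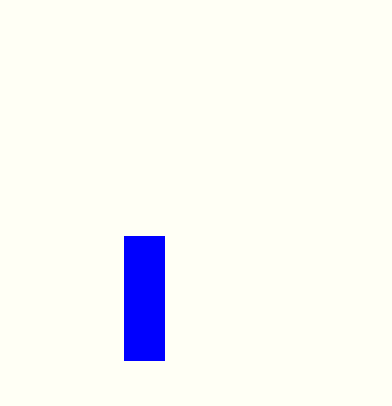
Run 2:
p = 124, q = 236, s = 164, t = 360, col = 'blue'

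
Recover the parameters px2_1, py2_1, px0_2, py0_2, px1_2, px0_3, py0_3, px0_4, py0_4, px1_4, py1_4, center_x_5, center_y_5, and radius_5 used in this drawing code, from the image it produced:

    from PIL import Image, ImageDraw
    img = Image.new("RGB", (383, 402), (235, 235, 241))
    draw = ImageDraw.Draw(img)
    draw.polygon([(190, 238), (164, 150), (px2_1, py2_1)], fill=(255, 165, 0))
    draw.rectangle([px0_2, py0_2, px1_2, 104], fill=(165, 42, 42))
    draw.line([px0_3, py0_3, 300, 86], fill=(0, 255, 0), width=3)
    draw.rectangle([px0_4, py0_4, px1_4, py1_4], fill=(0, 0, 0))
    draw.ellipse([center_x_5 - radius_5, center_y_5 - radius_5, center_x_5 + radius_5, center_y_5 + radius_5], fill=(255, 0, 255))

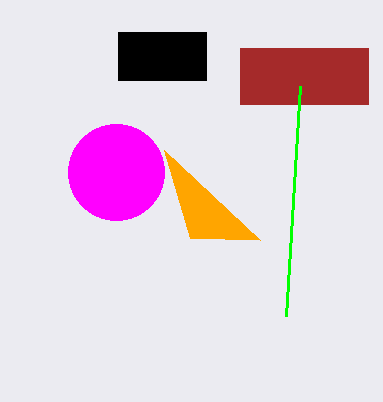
px2_1 = 260, py2_1 = 240, px0_2 = 240, py0_2 = 48, px1_2 = 368, px0_3 = 286, py0_3 = 316, px0_4 = 118, py0_4 = 32, px1_4 = 206, py1_4 = 80, center_x_5 = 116, center_y_5 = 172, radius_5 = 48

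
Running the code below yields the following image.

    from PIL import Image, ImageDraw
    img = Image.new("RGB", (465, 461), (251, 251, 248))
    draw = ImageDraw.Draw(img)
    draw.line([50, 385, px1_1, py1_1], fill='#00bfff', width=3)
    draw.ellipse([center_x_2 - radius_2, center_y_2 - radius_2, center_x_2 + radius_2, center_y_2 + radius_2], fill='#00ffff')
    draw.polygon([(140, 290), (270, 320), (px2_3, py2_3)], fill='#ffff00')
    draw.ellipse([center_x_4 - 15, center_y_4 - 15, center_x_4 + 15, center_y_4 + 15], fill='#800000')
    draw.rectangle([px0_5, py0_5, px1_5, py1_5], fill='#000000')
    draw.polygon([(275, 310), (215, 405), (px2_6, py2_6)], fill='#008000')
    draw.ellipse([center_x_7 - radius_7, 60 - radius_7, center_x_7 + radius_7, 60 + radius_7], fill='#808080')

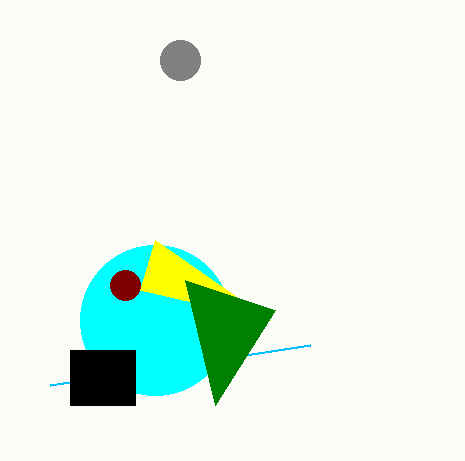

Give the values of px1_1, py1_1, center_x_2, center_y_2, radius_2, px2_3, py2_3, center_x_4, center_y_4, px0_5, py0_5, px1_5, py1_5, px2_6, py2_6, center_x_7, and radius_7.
px1_1 = 310
py1_1 = 345
center_x_2 = 155
center_y_2 = 320
radius_2 = 75
px2_3 = 155
py2_3 = 240
center_x_4 = 125
center_y_4 = 285
px0_5 = 70
py0_5 = 350
px1_5 = 135
py1_5 = 405
px2_6 = 185
py2_6 = 280
center_x_7 = 180
radius_7 = 20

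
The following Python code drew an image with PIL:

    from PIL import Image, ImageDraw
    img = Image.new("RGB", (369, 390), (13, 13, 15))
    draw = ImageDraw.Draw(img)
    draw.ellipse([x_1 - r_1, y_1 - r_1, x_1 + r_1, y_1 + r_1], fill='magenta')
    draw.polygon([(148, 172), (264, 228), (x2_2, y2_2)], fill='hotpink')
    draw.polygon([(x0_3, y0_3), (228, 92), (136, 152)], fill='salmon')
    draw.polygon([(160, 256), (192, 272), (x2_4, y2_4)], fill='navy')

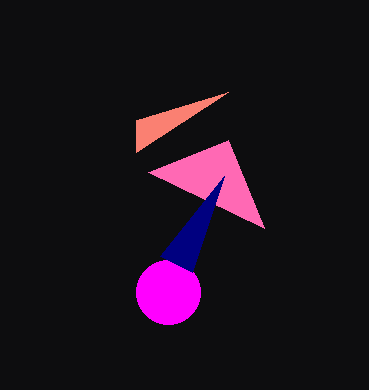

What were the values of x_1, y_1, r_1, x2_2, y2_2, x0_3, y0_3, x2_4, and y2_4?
x_1 = 168; y_1 = 292; r_1 = 32; x2_2 = 228; y2_2 = 140; x0_3 = 136; y0_3 = 120; x2_4 = 224; y2_4 = 176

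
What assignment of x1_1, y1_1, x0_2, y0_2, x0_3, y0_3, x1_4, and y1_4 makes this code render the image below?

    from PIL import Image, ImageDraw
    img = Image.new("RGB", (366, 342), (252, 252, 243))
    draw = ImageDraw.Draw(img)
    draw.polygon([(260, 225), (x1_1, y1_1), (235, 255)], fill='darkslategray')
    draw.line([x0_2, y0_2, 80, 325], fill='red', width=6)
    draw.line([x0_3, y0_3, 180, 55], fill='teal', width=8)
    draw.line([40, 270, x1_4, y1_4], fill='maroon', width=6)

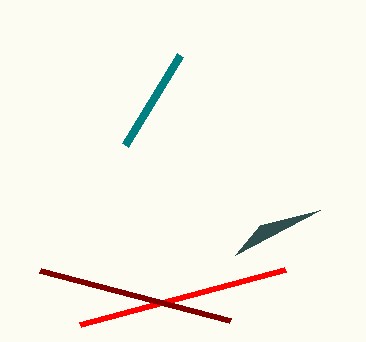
x1_1 = 320; y1_1 = 210; x0_2 = 285; y0_2 = 270; x0_3 = 125; y0_3 = 145; x1_4 = 230; y1_4 = 320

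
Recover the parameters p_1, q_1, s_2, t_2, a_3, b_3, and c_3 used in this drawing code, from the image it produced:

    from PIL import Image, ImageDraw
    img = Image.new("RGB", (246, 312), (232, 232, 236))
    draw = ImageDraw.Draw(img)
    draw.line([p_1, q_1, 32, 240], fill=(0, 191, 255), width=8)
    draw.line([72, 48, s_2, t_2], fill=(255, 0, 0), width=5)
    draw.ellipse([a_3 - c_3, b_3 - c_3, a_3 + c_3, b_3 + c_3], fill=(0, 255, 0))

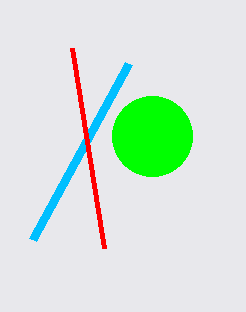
p_1 = 128, q_1 = 64, s_2 = 104, t_2 = 248, a_3 = 152, b_3 = 136, c_3 = 40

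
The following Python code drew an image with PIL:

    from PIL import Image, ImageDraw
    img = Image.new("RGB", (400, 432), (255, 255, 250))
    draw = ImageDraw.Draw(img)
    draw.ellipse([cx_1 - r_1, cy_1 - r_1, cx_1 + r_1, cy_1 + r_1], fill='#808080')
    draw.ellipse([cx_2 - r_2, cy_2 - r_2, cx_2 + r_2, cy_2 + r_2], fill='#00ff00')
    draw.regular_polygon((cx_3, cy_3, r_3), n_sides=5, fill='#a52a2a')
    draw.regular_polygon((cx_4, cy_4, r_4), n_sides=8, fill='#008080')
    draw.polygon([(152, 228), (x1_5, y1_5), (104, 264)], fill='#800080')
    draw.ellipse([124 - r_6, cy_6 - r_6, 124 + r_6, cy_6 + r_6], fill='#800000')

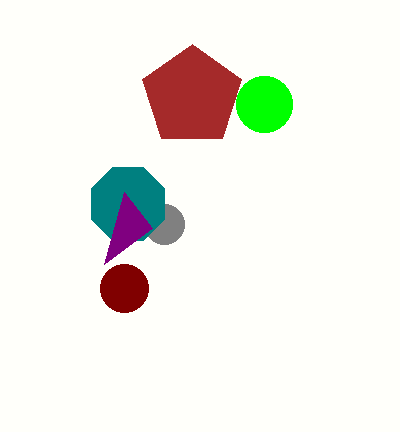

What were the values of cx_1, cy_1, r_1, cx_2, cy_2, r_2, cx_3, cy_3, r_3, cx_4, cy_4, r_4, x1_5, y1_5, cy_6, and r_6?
cx_1 = 164
cy_1 = 224
r_1 = 20
cx_2 = 264
cy_2 = 104
r_2 = 28
cx_3 = 192
cy_3 = 96
r_3 = 52
cx_4 = 128
cy_4 = 204
r_4 = 40
x1_5 = 124
y1_5 = 192
cy_6 = 288
r_6 = 24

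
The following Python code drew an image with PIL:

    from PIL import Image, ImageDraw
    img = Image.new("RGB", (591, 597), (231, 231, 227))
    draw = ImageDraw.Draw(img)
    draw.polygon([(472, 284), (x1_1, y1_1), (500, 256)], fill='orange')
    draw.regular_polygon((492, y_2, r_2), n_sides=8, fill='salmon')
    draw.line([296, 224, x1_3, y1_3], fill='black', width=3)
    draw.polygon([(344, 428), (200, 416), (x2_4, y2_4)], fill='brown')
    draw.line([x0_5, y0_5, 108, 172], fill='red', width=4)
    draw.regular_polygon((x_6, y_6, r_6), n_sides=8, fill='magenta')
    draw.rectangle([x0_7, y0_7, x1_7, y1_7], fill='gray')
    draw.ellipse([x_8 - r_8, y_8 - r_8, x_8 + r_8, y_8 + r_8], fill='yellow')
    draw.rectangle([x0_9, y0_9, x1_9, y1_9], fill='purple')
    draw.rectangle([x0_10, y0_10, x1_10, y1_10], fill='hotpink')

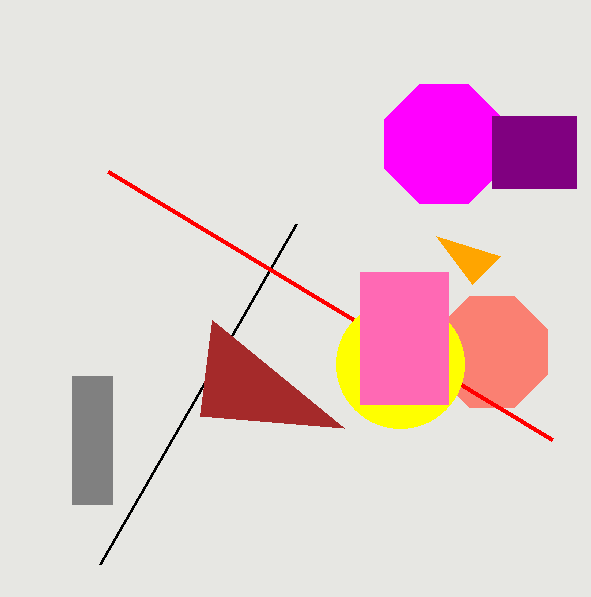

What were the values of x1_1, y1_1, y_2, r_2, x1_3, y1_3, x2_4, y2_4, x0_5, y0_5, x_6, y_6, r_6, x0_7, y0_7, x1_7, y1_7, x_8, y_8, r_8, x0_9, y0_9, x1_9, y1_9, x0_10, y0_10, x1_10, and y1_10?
x1_1 = 436
y1_1 = 236
y_2 = 352
r_2 = 60
x1_3 = 100
y1_3 = 564
x2_4 = 212
y2_4 = 320
x0_5 = 552
y0_5 = 440
x_6 = 444
y_6 = 144
r_6 = 64
x0_7 = 72
y0_7 = 376
x1_7 = 112
y1_7 = 504
x_8 = 400
y_8 = 364
r_8 = 64
x0_9 = 492
y0_9 = 116
x1_9 = 576
y1_9 = 188
x0_10 = 360
y0_10 = 272
x1_10 = 448
y1_10 = 404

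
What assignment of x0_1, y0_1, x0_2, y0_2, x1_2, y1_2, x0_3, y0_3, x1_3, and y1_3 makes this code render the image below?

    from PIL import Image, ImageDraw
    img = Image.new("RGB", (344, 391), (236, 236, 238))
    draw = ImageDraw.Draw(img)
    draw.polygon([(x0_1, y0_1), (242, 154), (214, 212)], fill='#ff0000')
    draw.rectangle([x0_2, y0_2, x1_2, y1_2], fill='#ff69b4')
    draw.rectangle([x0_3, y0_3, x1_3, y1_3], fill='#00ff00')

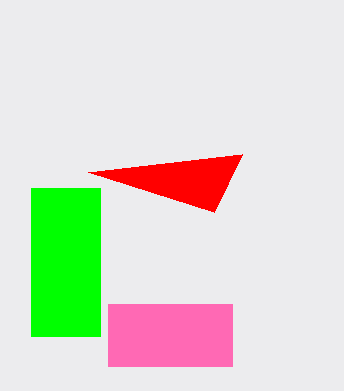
x0_1 = 88, y0_1 = 172, x0_2 = 108, y0_2 = 304, x1_2 = 232, y1_2 = 366, x0_3 = 31, y0_3 = 188, x1_3 = 100, y1_3 = 336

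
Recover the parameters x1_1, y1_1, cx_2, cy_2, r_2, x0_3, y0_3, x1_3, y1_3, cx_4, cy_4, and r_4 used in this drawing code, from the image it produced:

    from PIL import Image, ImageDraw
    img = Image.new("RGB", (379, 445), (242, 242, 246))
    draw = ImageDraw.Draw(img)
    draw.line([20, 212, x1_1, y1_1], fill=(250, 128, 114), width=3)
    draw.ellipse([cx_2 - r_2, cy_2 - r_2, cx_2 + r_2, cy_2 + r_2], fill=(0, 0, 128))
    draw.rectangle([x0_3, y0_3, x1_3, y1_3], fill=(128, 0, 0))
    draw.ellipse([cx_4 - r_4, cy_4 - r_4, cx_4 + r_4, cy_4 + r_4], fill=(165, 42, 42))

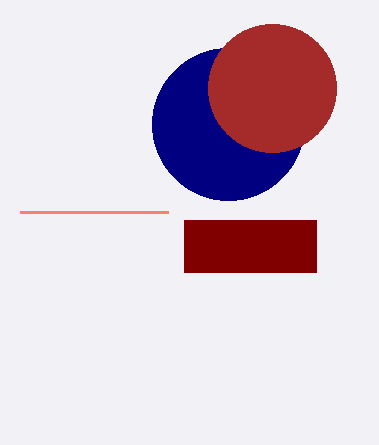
x1_1 = 168
y1_1 = 212
cx_2 = 228
cy_2 = 124
r_2 = 76
x0_3 = 184
y0_3 = 220
x1_3 = 316
y1_3 = 272
cx_4 = 272
cy_4 = 88
r_4 = 64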